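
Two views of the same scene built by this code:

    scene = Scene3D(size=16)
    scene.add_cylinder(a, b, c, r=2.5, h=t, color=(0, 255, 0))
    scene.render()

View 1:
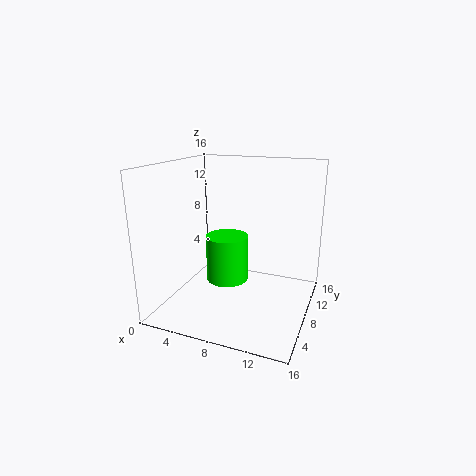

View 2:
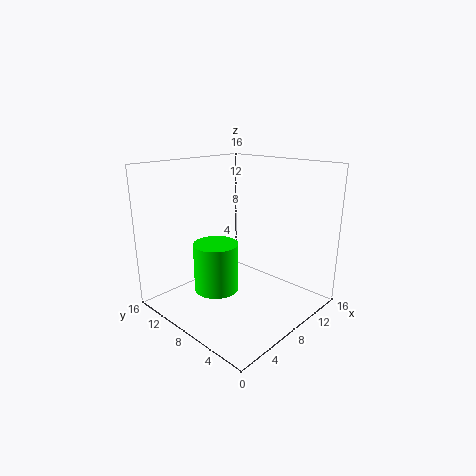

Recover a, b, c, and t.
a = 6
b = 9.5
c = 2
t = 5.5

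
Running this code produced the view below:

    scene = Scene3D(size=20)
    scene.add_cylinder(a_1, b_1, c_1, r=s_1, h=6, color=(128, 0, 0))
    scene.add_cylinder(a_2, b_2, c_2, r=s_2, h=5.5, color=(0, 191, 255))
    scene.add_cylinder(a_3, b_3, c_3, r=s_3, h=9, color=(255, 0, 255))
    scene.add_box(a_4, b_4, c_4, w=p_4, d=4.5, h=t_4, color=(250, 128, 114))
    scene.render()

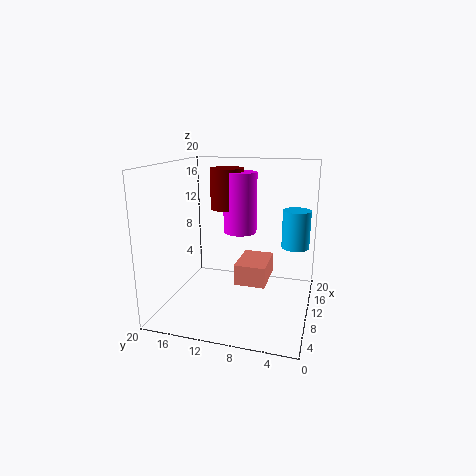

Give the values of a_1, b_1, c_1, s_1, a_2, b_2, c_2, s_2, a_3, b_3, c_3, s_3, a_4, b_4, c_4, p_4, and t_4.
a_1 = 14.5
b_1 = 13
c_1 = 13
s_1 = 2.5
a_2 = 14
b_2 = 2.5
c_2 = 8
s_2 = 2
a_3 = 14.5
b_3 = 11
c_3 = 9.5
s_3 = 2.5
a_4 = 9.5
b_4 = 6
c_4 = 3
p_4 = 6.5
t_4 = 3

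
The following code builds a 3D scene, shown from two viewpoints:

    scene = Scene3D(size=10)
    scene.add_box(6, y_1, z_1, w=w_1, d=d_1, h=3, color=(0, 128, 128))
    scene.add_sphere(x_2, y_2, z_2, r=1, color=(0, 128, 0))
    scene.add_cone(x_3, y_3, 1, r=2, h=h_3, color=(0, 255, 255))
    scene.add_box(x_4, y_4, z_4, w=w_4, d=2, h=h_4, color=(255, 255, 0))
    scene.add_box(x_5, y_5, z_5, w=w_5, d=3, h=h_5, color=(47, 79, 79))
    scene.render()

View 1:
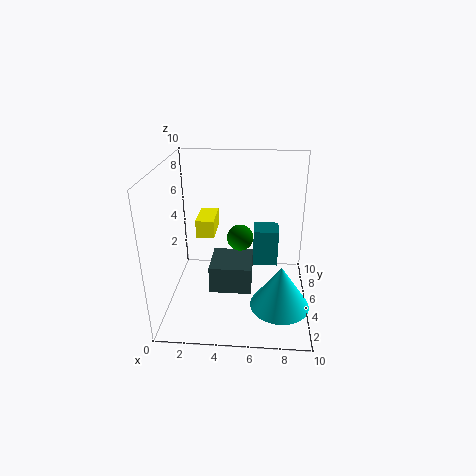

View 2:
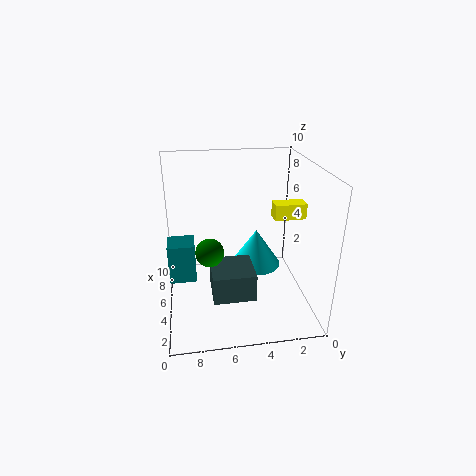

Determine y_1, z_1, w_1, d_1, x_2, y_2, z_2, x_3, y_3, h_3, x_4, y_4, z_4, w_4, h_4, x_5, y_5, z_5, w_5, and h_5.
y_1 = 8
z_1 = 1
w_1 = 2
d_1 = 2
x_2 = 5
y_2 = 7
z_2 = 4
x_3 = 8
y_3 = 3
h_3 = 3
x_4 = 3
y_4 = 1
z_4 = 7
w_4 = 1
h_4 = 1
x_5 = 3
y_5 = 4
z_5 = 1
w_5 = 3
h_5 = 2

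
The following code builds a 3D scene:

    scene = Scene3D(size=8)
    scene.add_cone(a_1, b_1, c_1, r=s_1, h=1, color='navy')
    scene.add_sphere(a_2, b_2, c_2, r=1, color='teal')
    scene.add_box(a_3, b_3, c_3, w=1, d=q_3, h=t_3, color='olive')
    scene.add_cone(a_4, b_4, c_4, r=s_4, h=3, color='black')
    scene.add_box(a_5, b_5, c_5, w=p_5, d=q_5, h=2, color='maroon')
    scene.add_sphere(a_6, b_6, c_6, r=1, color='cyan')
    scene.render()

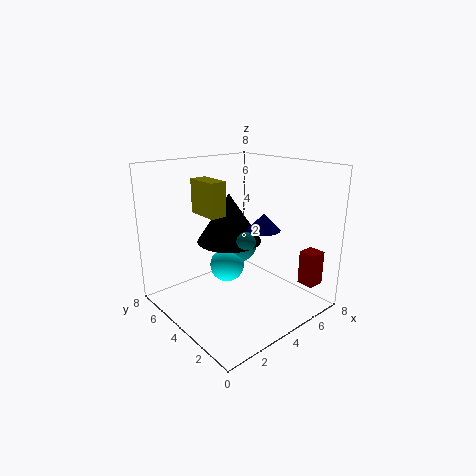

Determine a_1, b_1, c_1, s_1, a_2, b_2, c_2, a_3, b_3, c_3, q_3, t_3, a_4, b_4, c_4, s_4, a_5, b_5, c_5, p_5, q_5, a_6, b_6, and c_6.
a_1 = 6; b_1 = 4; c_1 = 4; s_1 = 1; a_2 = 5; b_2 = 5; c_2 = 3; a_3 = 3; b_3 = 5; c_3 = 5; q_3 = 2; t_3 = 2; a_4 = 5; b_4 = 6; c_4 = 3; s_4 = 2; a_5 = 7; b_5 = 1; c_5 = 1; p_5 = 1; q_5 = 1; a_6 = 4; b_6 = 5; c_6 = 2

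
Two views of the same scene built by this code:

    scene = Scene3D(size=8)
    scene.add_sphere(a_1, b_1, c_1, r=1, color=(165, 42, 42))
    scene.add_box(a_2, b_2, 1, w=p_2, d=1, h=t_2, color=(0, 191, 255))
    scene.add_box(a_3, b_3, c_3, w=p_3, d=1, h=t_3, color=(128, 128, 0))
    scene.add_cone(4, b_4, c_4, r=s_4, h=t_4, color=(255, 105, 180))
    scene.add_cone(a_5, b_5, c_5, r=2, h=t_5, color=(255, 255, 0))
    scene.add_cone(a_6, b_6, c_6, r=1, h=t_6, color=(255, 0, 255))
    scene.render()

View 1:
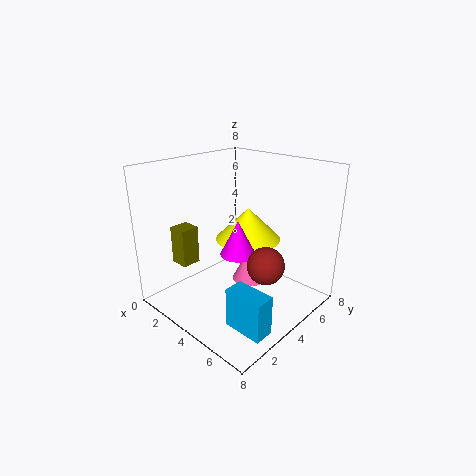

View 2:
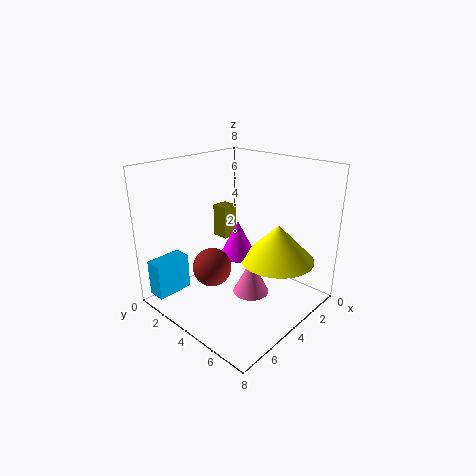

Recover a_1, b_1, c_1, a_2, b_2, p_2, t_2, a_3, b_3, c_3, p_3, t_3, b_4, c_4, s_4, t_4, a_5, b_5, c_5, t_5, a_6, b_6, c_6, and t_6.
a_1 = 6, b_1 = 4, c_1 = 3, a_2 = 6, b_2 = 1, p_2 = 2, t_2 = 2, a_3 = 2, b_3 = 1, c_3 = 3, p_3 = 1, t_3 = 2, b_4 = 5, c_4 = 1, s_4 = 1, t_4 = 2, a_5 = 3, b_5 = 6, c_5 = 3, t_5 = 2, a_6 = 4, b_6 = 4, c_6 = 3, t_6 = 2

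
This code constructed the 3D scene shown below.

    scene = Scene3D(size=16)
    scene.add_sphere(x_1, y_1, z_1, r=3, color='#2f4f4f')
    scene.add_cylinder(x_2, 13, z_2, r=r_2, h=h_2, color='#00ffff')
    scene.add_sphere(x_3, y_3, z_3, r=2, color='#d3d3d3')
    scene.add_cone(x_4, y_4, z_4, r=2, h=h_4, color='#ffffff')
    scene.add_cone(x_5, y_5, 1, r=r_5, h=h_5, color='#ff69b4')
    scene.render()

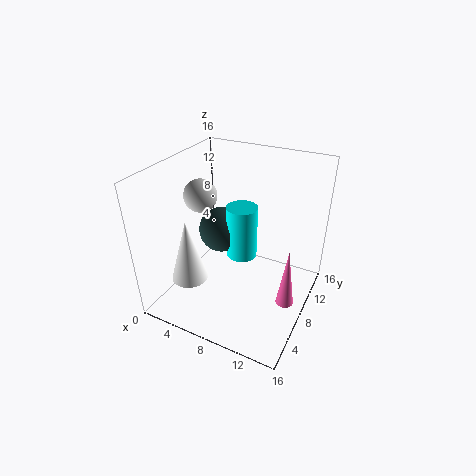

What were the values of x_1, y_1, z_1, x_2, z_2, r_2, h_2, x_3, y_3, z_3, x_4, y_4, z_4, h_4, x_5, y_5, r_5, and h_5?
x_1 = 3
y_1 = 13
z_1 = 5
x_2 = 6
z_2 = 2
r_2 = 2
h_2 = 7
x_3 = 2
y_3 = 10
z_3 = 11
x_4 = 4
y_4 = 4
z_4 = 4
h_4 = 7
x_5 = 14
y_5 = 8
r_5 = 1
h_5 = 7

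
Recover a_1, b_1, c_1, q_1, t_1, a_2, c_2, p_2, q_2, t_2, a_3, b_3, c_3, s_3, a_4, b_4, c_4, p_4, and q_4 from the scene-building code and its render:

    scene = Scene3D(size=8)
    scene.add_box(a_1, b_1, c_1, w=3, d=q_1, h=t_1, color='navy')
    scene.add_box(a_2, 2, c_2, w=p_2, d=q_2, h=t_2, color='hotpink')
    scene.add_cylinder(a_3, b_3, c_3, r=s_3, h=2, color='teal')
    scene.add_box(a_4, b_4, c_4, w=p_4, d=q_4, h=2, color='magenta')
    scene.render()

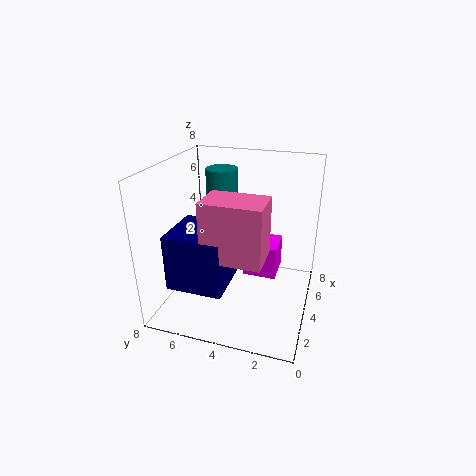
a_1 = 1
b_1 = 4
c_1 = 2
q_1 = 3
t_1 = 3
a_2 = 1
c_2 = 4
p_2 = 2
q_2 = 3
t_2 = 3
a_3 = 7
b_3 = 6
c_3 = 5
s_3 = 1
a_4 = 5
b_4 = 2
c_4 = 1
p_4 = 2
q_4 = 2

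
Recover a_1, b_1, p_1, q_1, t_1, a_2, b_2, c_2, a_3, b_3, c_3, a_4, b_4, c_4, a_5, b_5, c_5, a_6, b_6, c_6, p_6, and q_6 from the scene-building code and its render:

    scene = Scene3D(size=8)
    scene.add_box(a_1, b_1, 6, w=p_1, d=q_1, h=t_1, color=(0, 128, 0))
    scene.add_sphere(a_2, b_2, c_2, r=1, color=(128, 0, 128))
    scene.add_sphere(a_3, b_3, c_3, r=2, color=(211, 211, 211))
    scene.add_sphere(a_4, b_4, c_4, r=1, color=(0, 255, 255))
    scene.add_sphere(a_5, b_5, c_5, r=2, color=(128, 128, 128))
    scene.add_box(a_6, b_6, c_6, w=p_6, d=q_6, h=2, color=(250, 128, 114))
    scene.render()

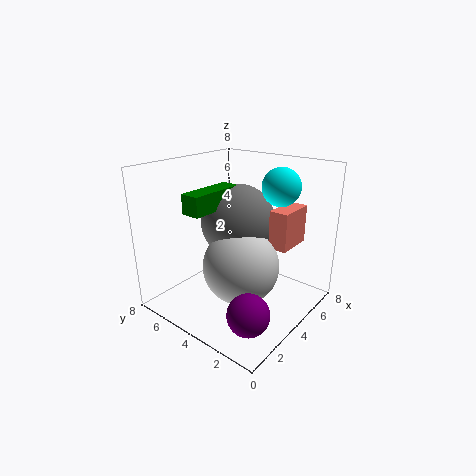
a_1 = 1
b_1 = 4
p_1 = 3
q_1 = 1
t_1 = 1
a_2 = 1
b_2 = 1
c_2 = 2
a_3 = 3
b_3 = 3
c_3 = 3
a_4 = 5
b_4 = 2
c_4 = 7
a_5 = 4
b_5 = 4
c_5 = 5
a_6 = 4
b_6 = 1
c_6 = 4
p_6 = 2
q_6 = 1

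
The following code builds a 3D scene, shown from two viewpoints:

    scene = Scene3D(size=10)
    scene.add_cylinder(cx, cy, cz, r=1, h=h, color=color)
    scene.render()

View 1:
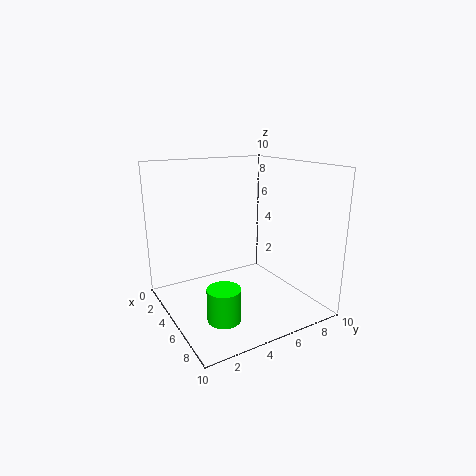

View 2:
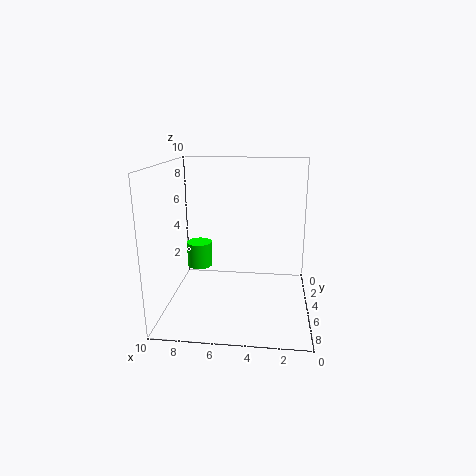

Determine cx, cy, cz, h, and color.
cx = 8.5
cy = 2
cz = 1.5
h = 2
color = 'lime'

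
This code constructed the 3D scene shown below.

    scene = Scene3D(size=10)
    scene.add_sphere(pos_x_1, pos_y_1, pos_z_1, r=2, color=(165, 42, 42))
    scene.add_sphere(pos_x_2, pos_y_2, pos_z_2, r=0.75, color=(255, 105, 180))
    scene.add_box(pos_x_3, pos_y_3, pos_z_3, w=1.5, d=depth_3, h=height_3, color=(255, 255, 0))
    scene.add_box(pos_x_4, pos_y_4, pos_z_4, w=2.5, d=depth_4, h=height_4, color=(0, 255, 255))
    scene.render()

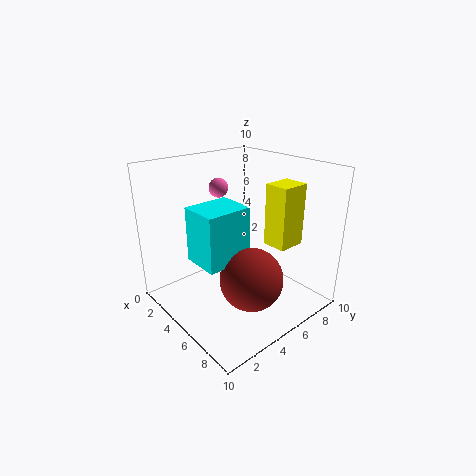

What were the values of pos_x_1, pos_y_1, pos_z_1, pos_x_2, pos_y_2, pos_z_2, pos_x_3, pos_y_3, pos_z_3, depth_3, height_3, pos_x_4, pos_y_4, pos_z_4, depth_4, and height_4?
pos_x_1 = 7.75
pos_y_1 = 3.75
pos_z_1 = 3.5
pos_x_2 = 1.25
pos_y_2 = 6.25
pos_z_2 = 7.5
pos_x_3 = 7.75
pos_y_3 = 4.75
pos_z_3 = 5.75
depth_3 = 1.75
height_3 = 3.75
pos_x_4 = 4.5
pos_y_4 = 1.25
pos_z_4 = 4.5
depth_4 = 3
height_4 = 3.5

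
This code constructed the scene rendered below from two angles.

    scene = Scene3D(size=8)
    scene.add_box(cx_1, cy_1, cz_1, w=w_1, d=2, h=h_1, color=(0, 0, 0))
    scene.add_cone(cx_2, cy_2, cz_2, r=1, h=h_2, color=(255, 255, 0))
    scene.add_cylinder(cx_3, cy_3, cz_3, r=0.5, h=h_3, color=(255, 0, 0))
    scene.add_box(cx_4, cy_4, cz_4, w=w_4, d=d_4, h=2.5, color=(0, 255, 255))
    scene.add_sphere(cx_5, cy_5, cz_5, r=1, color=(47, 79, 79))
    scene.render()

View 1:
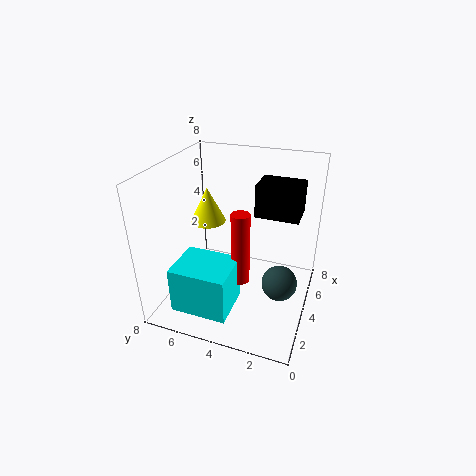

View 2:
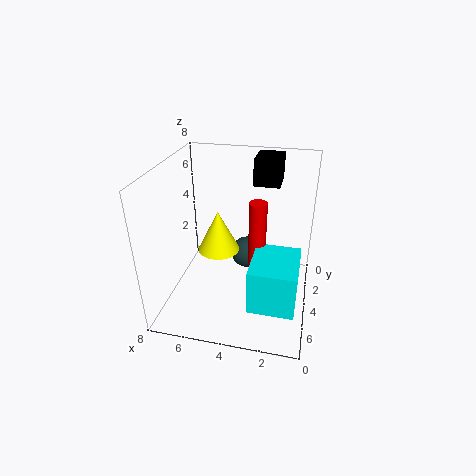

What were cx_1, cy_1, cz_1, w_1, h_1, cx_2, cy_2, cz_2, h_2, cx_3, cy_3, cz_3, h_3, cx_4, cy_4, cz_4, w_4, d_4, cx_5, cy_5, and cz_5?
cx_1 = 2, cy_1 = 0.5, cz_1 = 6.5, w_1 = 1.5, h_1 = 1.5, cx_2 = 4.5, cy_2 = 6, cz_2 = 4.5, h_2 = 2, cx_3 = 3, cy_3 = 3.5, cz_3 = 2, h_3 = 4, cx_4 = 0.5, cy_4 = 3.5, cz_4 = 1, w_4 = 2.5, d_4 = 3, cx_5 = 4, cy_5 = 1.5, cz_5 = 1.5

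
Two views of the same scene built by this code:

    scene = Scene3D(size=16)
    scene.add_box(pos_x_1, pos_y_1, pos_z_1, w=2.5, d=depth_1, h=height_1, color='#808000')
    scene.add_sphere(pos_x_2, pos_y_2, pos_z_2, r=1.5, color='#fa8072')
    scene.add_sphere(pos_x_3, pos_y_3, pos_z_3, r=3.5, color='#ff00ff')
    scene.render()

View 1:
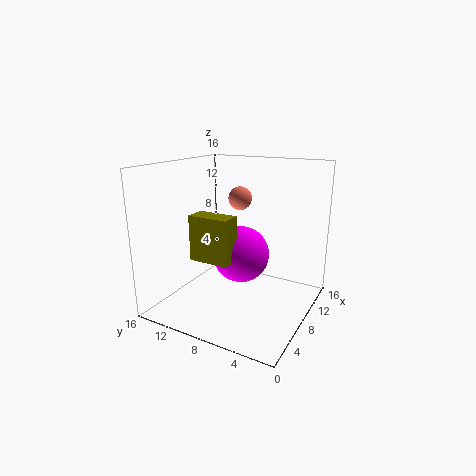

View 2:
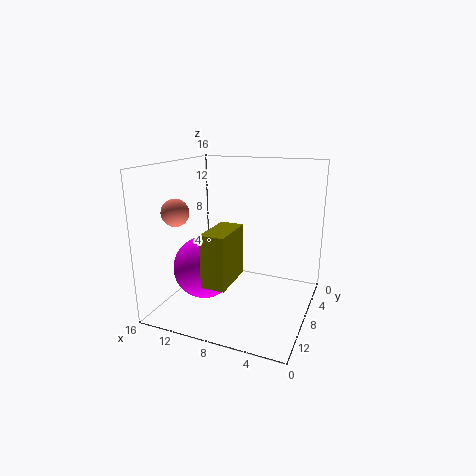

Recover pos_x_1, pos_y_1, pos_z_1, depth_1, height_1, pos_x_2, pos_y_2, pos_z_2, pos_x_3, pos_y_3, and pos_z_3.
pos_x_1 = 7, pos_y_1 = 9, pos_z_1 = 4.5, depth_1 = 5, height_1 = 5.5, pos_x_2 = 14, pos_y_2 = 11, pos_z_2 = 11, pos_x_3 = 11.5, pos_y_3 = 9.5, pos_z_3 = 4.5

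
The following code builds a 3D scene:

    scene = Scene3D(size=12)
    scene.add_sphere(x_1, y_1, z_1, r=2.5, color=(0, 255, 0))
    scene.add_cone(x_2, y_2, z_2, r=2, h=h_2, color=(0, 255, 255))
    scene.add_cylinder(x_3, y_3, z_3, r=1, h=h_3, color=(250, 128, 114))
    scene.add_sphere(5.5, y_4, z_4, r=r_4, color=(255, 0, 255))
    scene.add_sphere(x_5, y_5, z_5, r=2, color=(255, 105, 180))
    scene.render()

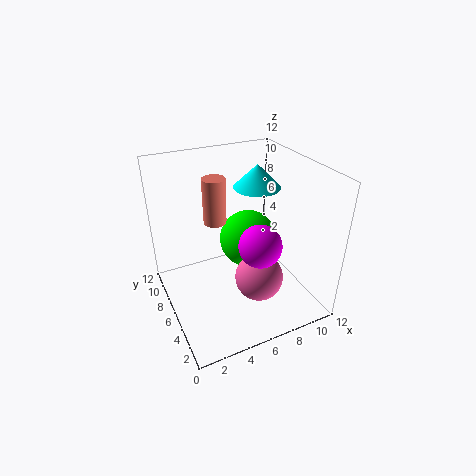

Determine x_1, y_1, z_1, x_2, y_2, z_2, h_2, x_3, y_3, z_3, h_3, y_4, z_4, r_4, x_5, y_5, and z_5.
x_1 = 7.5, y_1 = 7, z_1 = 5, x_2 = 8.5, y_2 = 7.5, z_2 = 9.5, h_2 = 2, x_3 = 5, y_3 = 8.5, z_3 = 6.5, h_3 = 4, y_4 = 1.5, z_4 = 8, r_4 = 1.5, x_5 = 7, y_5 = 4, z_5 = 3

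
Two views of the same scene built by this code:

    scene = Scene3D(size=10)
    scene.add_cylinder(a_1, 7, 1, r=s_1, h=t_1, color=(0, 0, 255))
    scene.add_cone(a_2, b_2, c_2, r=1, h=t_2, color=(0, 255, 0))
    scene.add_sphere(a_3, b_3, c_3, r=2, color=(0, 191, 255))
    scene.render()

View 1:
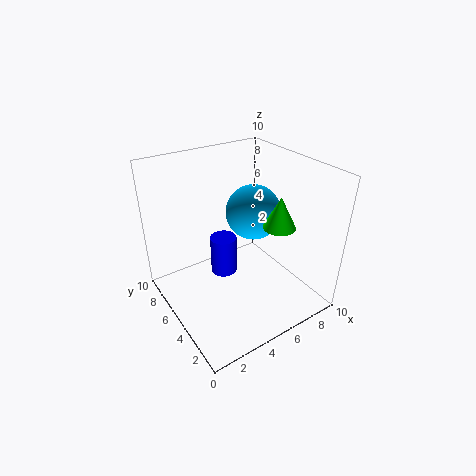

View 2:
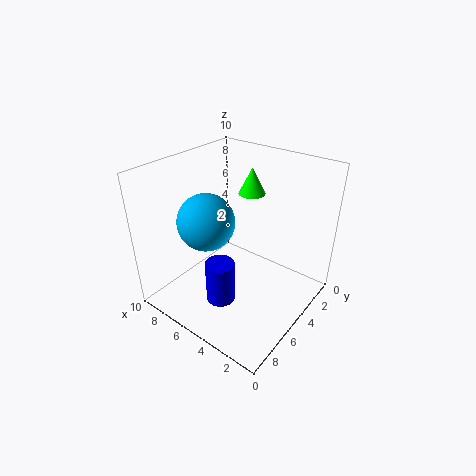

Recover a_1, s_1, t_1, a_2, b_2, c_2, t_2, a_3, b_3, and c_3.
a_1 = 5; s_1 = 1; t_1 = 3; a_2 = 6; b_2 = 2; c_2 = 7; t_2 = 2; a_3 = 7; b_3 = 6; c_3 = 6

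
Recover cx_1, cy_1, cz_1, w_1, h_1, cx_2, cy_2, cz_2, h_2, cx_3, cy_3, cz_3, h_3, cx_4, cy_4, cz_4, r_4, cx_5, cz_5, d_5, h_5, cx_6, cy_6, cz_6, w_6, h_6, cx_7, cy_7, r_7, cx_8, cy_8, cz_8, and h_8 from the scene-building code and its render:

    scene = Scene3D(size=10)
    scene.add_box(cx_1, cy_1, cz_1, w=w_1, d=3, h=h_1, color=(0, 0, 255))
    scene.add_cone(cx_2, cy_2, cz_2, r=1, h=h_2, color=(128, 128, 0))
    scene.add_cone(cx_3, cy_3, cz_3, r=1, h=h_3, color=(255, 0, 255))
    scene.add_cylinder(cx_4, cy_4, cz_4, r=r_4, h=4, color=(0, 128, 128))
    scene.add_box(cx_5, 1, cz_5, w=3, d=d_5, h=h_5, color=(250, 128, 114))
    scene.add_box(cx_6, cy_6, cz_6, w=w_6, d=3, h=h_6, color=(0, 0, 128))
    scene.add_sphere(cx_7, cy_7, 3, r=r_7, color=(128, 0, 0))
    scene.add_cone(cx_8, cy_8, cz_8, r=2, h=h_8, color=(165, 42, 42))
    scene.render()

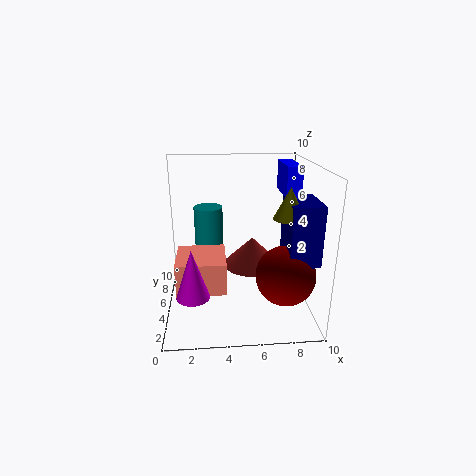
cx_1 = 8; cy_1 = 4; cz_1 = 8; w_1 = 1; h_1 = 2; cx_2 = 8; cy_2 = 3; cz_2 = 7; h_2 = 2; cx_3 = 2; cy_3 = 1; cz_3 = 3; h_3 = 3; cx_4 = 3; cy_4 = 6; cz_4 = 3; r_4 = 1; cx_5 = 1; cz_5 = 3; d_5 = 3; h_5 = 2; cx_6 = 8; cy_6 = 2; cz_6 = 4; w_6 = 2; h_6 = 4; cx_7 = 8; cy_7 = 3; r_7 = 2; cx_8 = 6; cy_8 = 5; cz_8 = 3; h_8 = 2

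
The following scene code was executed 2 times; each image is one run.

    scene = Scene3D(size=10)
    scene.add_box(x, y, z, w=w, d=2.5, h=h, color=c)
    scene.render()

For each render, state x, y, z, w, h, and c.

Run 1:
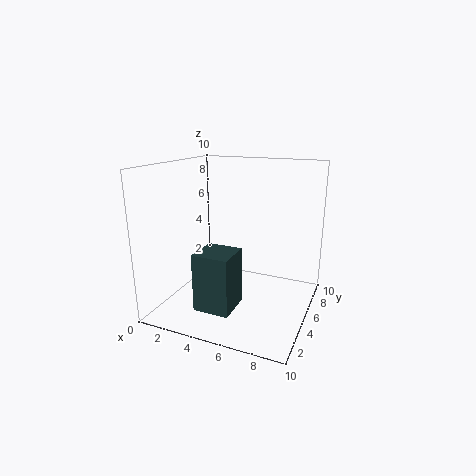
x = 3, y = 2, z = 0.5, w = 2.5, h = 4, c = 'darkslategray'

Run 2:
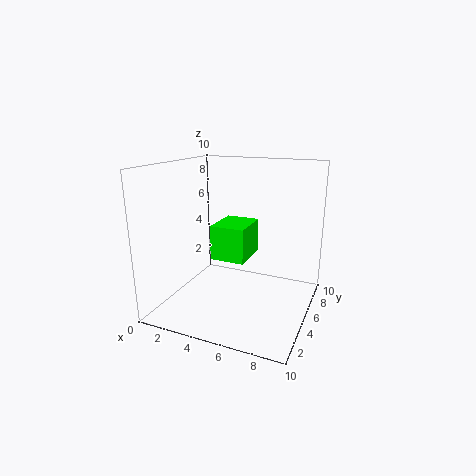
x = 5, y = 1, z = 5, w = 2, h = 2, c = 'lime'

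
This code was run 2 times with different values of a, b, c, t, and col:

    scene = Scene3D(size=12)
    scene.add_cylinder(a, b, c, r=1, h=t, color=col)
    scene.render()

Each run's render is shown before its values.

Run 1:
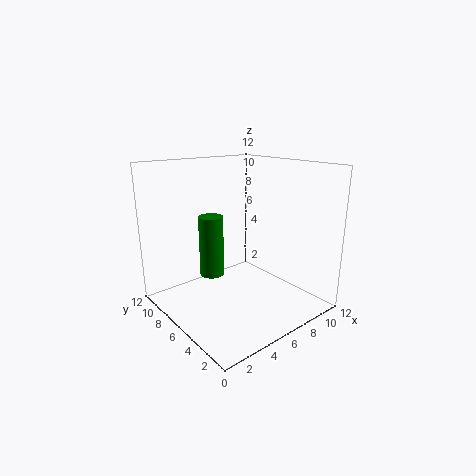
a = 4; b = 7; c = 3; t = 5; col = 'green'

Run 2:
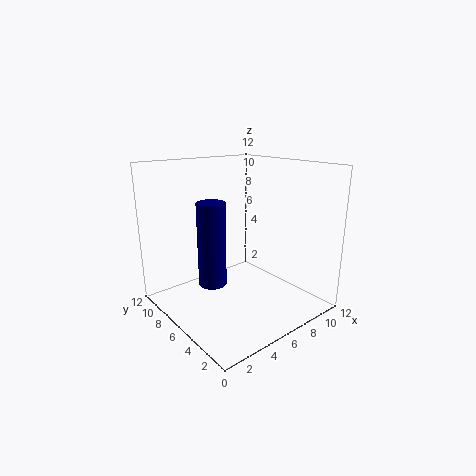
a = 2; b = 4; c = 4; t = 6; col = 'navy'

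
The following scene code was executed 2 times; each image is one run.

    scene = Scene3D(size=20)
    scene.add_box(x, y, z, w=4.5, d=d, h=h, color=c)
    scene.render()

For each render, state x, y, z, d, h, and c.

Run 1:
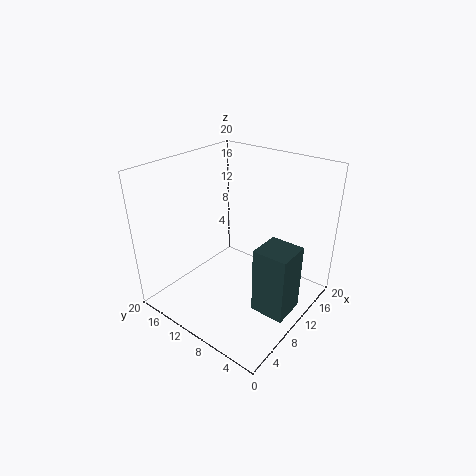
x = 6.5
y = 0.5
z = 2.5
d = 4.5
h = 9
c = 'darkslategray'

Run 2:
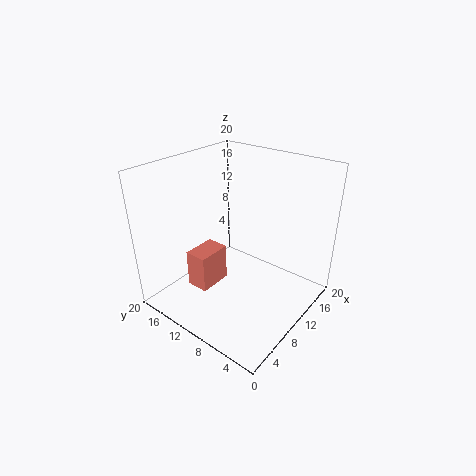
x = 3.5
y = 10.5
z = 4.5
d = 3
h = 5
c = 'salmon'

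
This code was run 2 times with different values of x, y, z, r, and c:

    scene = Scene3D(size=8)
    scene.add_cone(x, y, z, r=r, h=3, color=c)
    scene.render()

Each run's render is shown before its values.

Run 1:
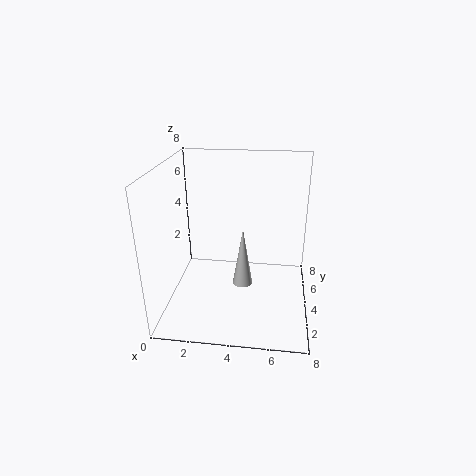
x = 4.5; y = 2; z = 2.5; r = 0.5; c = 'lightgray'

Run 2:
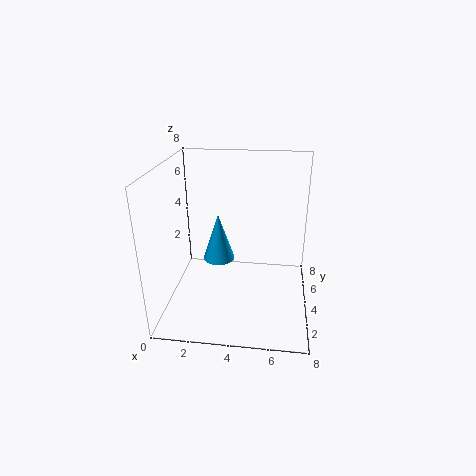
x = 2.5; y = 6; z = 1.5; r = 1; c = 'deepskyblue'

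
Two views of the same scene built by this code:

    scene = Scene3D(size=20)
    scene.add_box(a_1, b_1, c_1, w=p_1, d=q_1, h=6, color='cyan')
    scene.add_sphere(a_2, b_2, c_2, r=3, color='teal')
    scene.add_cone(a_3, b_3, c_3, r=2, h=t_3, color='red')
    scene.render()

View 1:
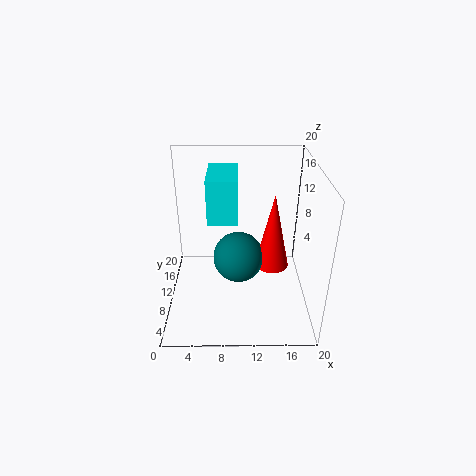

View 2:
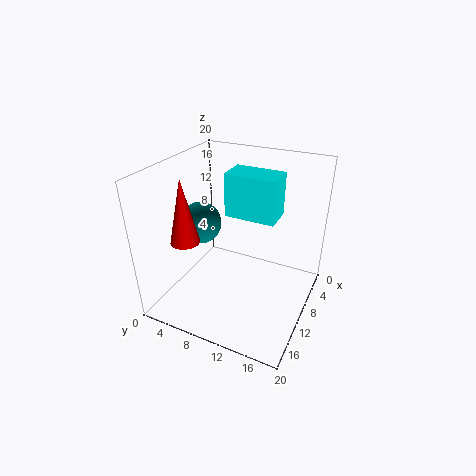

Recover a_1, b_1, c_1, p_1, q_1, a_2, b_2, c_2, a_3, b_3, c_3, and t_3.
a_1 = 6
b_1 = 8
c_1 = 13
p_1 = 4
q_1 = 7
a_2 = 10
b_2 = 4
c_2 = 11
a_3 = 14
b_3 = 4
c_3 = 10
t_3 = 9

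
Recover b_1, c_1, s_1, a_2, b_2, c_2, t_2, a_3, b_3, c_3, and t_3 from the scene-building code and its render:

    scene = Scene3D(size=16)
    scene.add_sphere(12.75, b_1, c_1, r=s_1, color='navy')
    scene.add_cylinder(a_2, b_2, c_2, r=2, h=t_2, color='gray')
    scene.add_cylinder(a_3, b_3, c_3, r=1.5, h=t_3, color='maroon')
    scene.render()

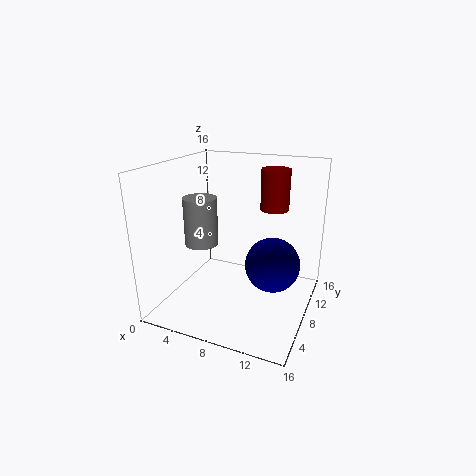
b_1 = 5.75; c_1 = 6.75; s_1 = 2.75; a_2 = 2.75; b_2 = 9; c_2 = 6; t_2 = 5.75; a_3 = 11.75; b_3 = 9; c_3 = 11.5; t_3 = 4.25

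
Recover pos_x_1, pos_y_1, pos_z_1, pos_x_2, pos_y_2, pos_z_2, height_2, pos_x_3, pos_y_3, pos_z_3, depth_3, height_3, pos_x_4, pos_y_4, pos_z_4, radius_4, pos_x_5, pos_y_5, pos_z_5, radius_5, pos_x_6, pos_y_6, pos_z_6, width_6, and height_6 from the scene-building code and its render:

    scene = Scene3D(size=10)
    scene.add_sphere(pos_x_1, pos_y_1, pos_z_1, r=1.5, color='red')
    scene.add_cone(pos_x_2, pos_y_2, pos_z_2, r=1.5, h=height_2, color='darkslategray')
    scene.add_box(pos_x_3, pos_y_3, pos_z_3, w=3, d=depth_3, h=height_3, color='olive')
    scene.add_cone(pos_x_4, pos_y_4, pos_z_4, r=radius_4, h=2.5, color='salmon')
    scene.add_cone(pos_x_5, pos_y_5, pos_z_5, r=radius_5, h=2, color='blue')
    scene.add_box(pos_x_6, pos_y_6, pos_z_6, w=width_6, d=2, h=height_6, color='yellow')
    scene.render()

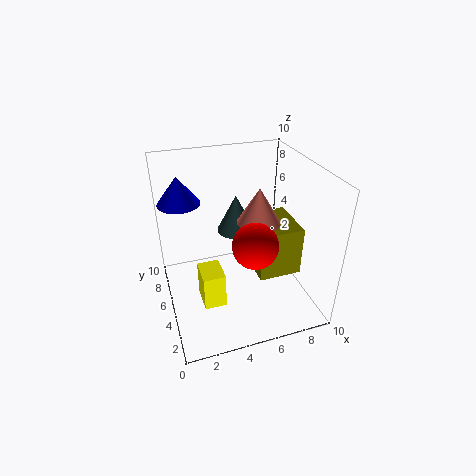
pos_x_1 = 5.5, pos_y_1 = 3, pos_z_1 = 5.5, pos_x_2 = 6, pos_y_2 = 8.5, pos_z_2 = 3.5, height_2 = 3, pos_x_3 = 6, pos_y_3 = 3, pos_z_3 = 2.5, depth_3 = 3.5, height_3 = 3.5, pos_x_4 = 6.5, pos_y_4 = 5, pos_z_4 = 6, radius_4 = 1.5, pos_x_5 = 1.5, pos_y_5 = 7.5, pos_z_5 = 7, radius_5 = 1.5, pos_x_6 = 2, pos_y_6 = 3, pos_z_6 = 1, width_6 = 1.5, height_6 = 2.5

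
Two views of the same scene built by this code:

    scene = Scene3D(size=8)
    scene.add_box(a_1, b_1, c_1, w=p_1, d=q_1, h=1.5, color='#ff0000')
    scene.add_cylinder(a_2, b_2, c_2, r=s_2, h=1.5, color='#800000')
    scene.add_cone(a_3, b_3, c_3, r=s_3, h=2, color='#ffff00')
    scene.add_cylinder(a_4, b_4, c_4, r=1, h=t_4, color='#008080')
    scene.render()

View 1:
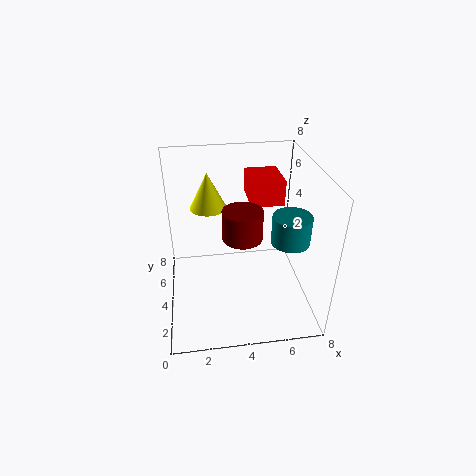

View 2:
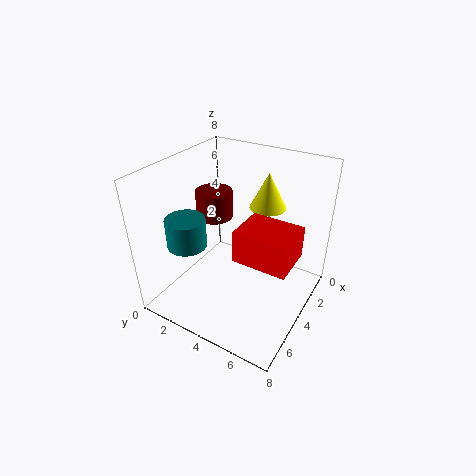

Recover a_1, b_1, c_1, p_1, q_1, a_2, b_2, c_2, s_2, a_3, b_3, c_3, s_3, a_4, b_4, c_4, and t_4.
a_1 = 5; b_1 = 5.5; c_1 = 5; p_1 = 2; q_1 = 2.5; a_2 = 4; b_2 = 2.5; c_2 = 5; s_2 = 1; a_3 = 2.5; b_3 = 5; c_3 = 5.5; s_3 = 1; a_4 = 6.5; b_4 = 2.5; c_4 = 4.5; t_4 = 1.5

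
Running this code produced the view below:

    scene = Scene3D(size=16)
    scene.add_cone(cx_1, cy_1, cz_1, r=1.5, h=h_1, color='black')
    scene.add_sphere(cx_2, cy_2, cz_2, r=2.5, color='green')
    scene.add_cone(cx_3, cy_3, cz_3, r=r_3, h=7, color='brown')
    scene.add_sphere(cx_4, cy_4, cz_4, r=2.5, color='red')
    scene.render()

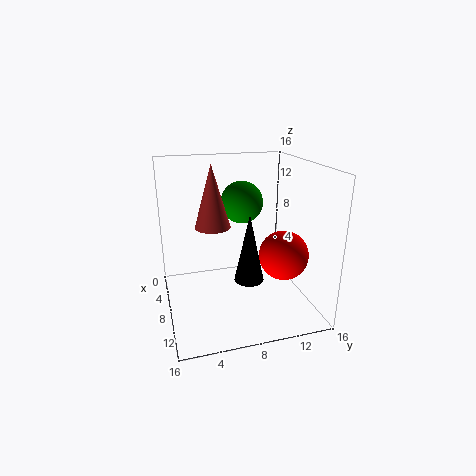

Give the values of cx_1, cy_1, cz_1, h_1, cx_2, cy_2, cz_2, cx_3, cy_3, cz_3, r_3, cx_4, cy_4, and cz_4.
cx_1 = 12; cy_1 = 8; cz_1 = 5; h_1 = 7; cx_2 = 4.5; cy_2 = 9.5; cz_2 = 11; cx_3 = 6.5; cy_3 = 5.5; cz_3 = 9; r_3 = 2; cx_4 = 12.5; cy_4 = 11.5; cz_4 = 7.5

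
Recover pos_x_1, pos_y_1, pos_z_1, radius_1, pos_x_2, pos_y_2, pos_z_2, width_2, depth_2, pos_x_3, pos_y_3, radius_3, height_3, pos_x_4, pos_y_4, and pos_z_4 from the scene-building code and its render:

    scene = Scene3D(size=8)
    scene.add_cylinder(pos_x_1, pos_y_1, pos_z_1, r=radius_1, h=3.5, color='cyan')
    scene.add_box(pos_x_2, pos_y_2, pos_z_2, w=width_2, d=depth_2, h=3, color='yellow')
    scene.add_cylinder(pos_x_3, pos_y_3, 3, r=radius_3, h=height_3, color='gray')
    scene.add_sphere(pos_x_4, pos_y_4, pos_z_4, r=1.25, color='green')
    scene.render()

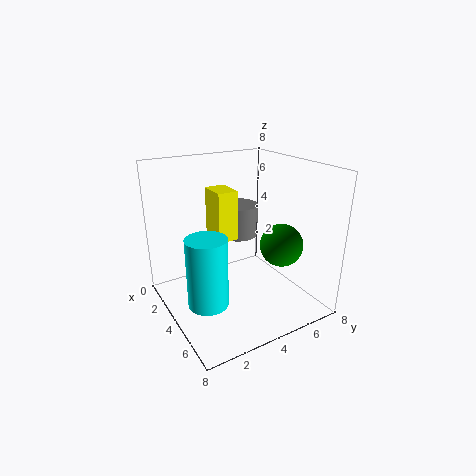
pos_x_1 = 5.75; pos_y_1 = 1.25; pos_z_1 = 1.75; radius_1 = 1; pos_x_2 = 1; pos_y_2 = 3.5; pos_z_2 = 3.25; width_2 = 1.75; depth_2 = 1.25; pos_x_3 = 1.5; pos_y_3 = 5.5; radius_3 = 1.25; height_3 = 2; pos_x_4 = 4.75; pos_y_4 = 6.5; pos_z_4 = 3.25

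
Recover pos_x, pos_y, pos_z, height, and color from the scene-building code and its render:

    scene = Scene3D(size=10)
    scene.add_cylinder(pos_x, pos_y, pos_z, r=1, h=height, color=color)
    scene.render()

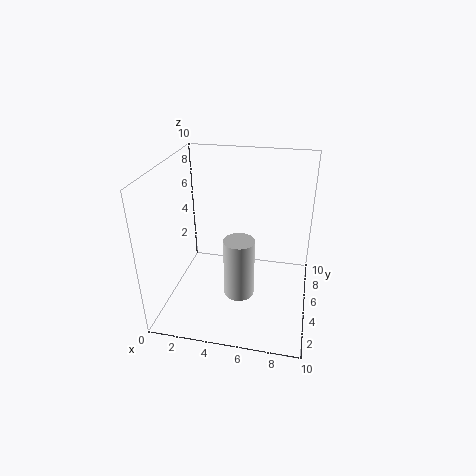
pos_x = 5.5; pos_y = 3; pos_z = 2; height = 4; color = 'lightgray'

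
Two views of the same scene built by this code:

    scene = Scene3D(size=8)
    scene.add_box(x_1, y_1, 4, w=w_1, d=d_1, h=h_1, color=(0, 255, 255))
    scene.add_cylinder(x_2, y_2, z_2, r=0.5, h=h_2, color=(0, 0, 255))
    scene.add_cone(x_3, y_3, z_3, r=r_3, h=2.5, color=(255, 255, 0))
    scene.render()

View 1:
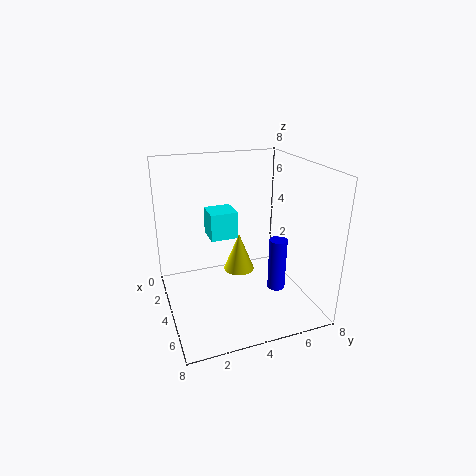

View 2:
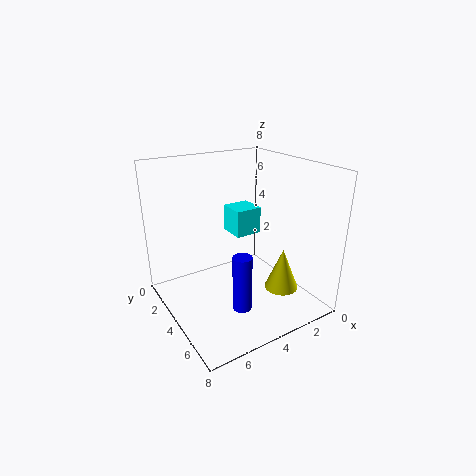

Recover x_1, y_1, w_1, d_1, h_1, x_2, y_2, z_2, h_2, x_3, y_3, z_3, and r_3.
x_1 = 2.5, y_1 = 2.5, w_1 = 1.5, d_1 = 1.5, h_1 = 1.5, x_2 = 5, y_2 = 6, z_2 = 1, h_2 = 3, x_3 = 1.5, y_3 = 5, z_3 = 0.5, r_3 = 1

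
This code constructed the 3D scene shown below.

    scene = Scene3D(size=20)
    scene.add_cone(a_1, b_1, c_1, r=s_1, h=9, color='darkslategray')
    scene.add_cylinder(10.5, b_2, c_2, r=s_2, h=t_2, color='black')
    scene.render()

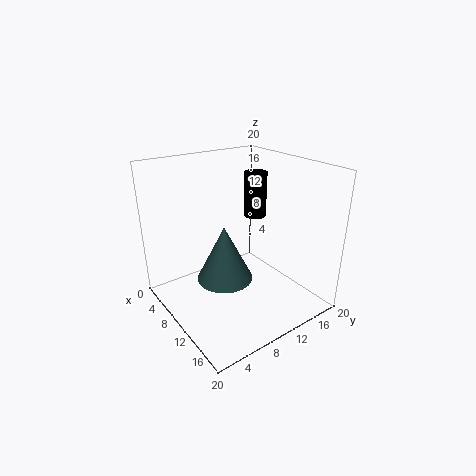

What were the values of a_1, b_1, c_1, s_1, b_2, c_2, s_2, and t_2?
a_1 = 5; b_1 = 11; c_1 = 0.5; s_1 = 4.5; b_2 = 12.5; c_2 = 13; s_2 = 1.5; t_2 = 6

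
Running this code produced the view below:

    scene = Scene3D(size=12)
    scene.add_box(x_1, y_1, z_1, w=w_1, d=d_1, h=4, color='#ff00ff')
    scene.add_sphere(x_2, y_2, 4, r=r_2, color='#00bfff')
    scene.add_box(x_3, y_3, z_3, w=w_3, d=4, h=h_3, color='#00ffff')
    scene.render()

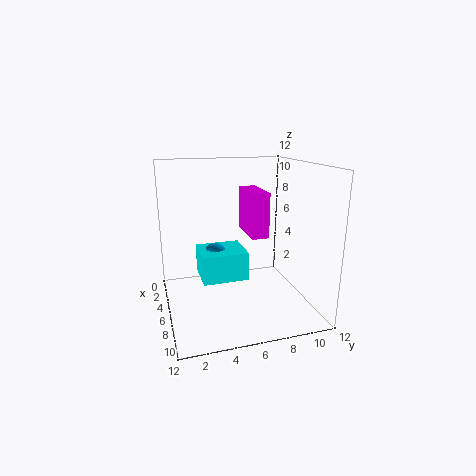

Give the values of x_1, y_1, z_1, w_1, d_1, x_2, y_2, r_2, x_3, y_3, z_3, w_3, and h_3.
x_1 = 1.5
y_1 = 7.5
z_1 = 5.5
w_1 = 4
d_1 = 1.5
x_2 = 4
y_2 = 4.5
r_2 = 1
x_3 = 2.5
y_3 = 3
z_3 = 2
w_3 = 3.5
h_3 = 2.5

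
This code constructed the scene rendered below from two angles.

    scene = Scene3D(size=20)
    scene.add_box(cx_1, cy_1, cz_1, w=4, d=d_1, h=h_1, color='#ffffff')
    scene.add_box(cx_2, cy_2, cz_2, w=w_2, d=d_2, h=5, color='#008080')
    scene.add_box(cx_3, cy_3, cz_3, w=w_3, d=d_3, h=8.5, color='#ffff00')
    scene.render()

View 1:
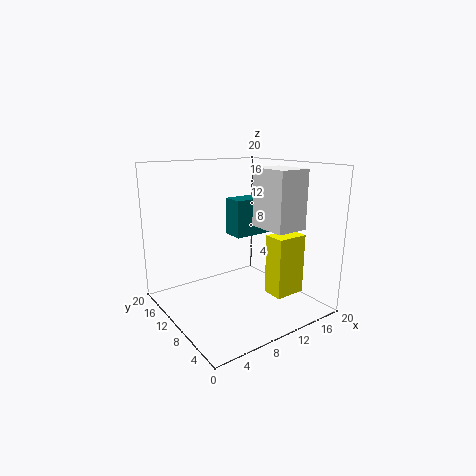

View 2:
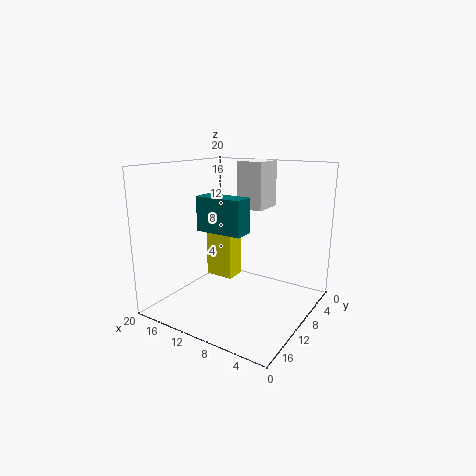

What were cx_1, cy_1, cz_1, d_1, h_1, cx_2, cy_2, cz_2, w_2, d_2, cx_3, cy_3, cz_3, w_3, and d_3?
cx_1 = 9, cy_1 = 0.5, cz_1 = 13, d_1 = 5, h_1 = 7, cx_2 = 9, cy_2 = 8.5, cz_2 = 10.5, w_2 = 7, d_2 = 3, cx_3 = 13, cy_3 = 4.5, cz_3 = 2, w_3 = 4.5, d_3 = 3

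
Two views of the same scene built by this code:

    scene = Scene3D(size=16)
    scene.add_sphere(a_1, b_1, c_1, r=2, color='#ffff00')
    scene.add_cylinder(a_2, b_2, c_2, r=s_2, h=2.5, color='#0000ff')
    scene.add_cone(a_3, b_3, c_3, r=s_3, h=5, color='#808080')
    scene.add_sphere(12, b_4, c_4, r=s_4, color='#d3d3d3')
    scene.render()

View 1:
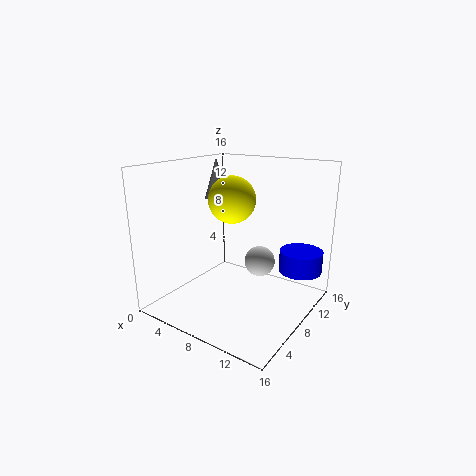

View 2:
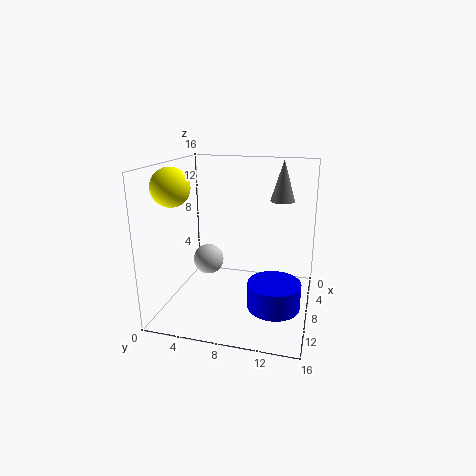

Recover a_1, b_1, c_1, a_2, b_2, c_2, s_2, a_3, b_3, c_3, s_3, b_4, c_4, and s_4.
a_1 = 11.5; b_1 = 2; c_1 = 14; a_2 = 13.5; b_2 = 13; c_2 = 3.5; s_2 = 2.5; a_3 = 2; b_3 = 12; c_3 = 11; s_3 = 1.5; b_4 = 6; c_4 = 7; s_4 = 1.5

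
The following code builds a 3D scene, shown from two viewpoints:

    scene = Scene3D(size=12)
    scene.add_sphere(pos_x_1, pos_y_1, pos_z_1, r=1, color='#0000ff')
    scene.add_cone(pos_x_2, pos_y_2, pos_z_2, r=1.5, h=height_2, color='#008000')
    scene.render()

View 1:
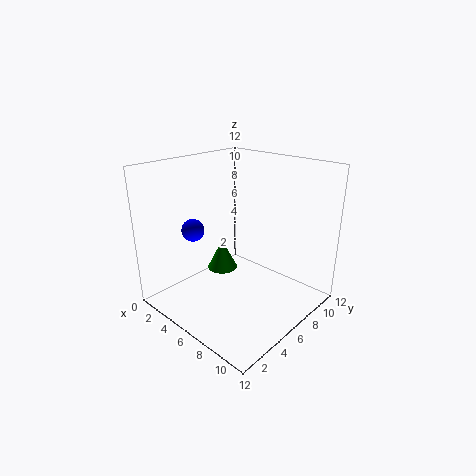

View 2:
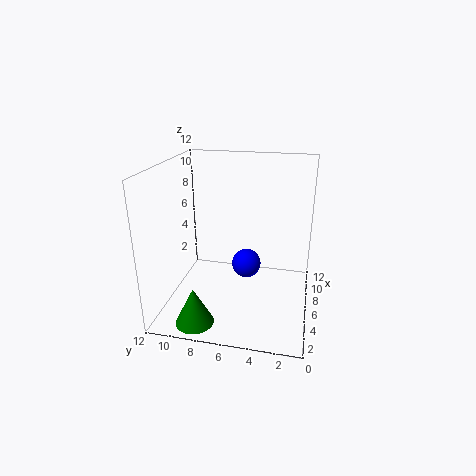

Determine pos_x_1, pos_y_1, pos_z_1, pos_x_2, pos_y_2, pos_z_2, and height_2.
pos_x_1 = 2; pos_y_1 = 4.5; pos_z_1 = 6; pos_x_2 = 1.5; pos_y_2 = 8.5; pos_z_2 = 0.5; height_2 = 3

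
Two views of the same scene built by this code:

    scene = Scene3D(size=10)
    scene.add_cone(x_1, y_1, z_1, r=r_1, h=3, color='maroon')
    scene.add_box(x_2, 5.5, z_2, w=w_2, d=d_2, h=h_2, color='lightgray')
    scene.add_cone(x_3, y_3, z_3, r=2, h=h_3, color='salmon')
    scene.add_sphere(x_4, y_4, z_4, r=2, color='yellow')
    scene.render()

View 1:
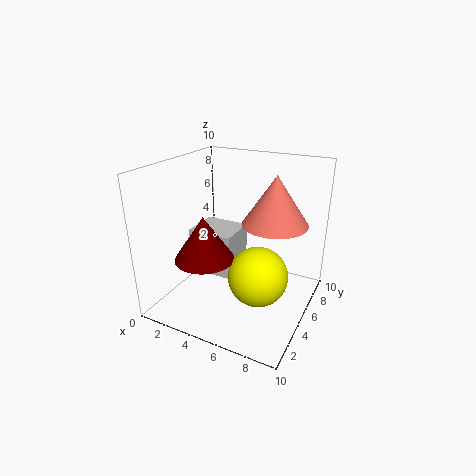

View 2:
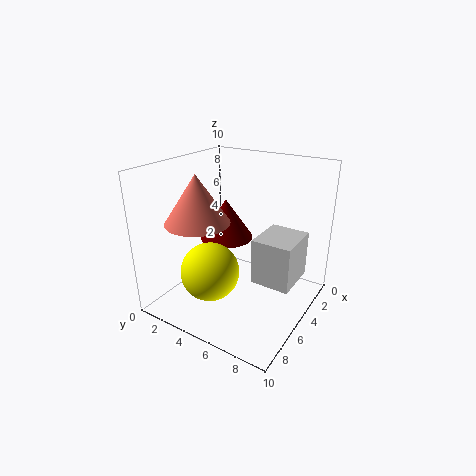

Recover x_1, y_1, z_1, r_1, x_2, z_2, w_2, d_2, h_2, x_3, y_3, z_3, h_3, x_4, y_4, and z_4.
x_1 = 3.5, y_1 = 3, z_1 = 4, r_1 = 2, x_2 = 0.5, z_2 = 1, w_2 = 3.5, d_2 = 3, h_2 = 3.5, x_3 = 8, y_3 = 4, z_3 = 7, h_3 = 3, x_4 = 7, y_4 = 4, z_4 = 3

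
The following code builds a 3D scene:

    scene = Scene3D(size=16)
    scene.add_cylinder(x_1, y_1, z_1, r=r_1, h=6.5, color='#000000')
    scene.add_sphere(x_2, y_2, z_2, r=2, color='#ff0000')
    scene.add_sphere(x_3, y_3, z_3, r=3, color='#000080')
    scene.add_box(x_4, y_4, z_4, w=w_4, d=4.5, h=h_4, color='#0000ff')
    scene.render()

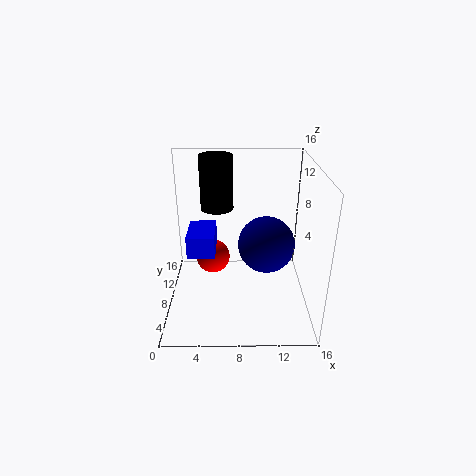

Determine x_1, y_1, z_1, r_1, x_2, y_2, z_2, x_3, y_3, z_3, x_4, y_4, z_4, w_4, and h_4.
x_1 = 5.5; y_1 = 13; z_1 = 9.5; r_1 = 2; x_2 = 5; y_2 = 10; z_2 = 4.5; x_3 = 11; y_3 = 6.5; z_3 = 8; x_4 = 2.5; y_4 = 6; z_4 = 6.5; w_4 = 3; h_4 = 2.5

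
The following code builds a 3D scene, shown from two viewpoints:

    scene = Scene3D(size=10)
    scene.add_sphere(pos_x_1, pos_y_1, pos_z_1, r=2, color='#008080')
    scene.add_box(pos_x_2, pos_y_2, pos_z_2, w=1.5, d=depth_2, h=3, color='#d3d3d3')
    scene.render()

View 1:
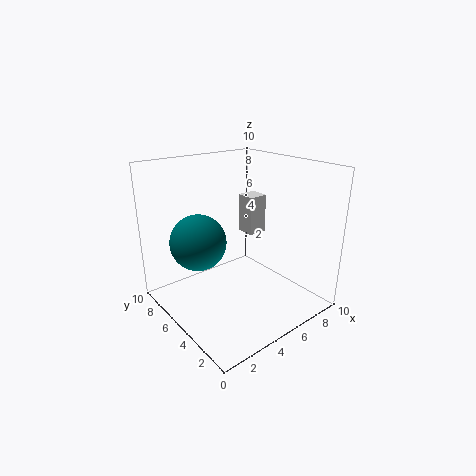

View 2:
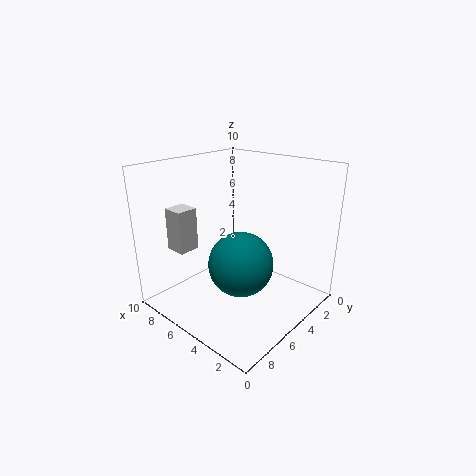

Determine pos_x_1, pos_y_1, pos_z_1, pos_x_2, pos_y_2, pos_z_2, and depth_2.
pos_x_1 = 3; pos_y_1 = 7; pos_z_1 = 4.5; pos_x_2 = 7.5; pos_y_2 = 6.5; pos_z_2 = 4; depth_2 = 1.5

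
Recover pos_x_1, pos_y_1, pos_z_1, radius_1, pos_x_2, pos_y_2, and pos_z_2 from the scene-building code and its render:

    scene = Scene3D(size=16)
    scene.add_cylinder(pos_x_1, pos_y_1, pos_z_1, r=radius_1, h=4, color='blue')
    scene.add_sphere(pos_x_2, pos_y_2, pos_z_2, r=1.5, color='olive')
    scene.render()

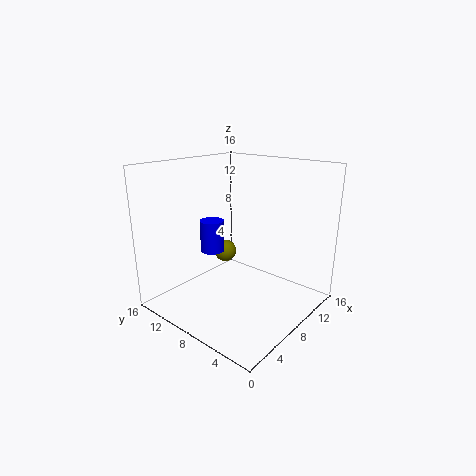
pos_x_1 = 9.5, pos_y_1 = 13.5, pos_z_1 = 4.5, radius_1 = 1.5, pos_x_2 = 13, pos_y_2 = 14.5, pos_z_2 = 3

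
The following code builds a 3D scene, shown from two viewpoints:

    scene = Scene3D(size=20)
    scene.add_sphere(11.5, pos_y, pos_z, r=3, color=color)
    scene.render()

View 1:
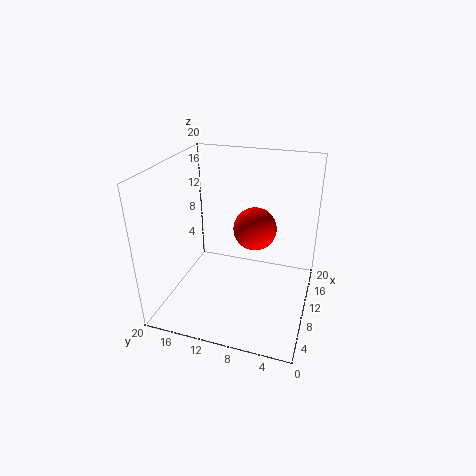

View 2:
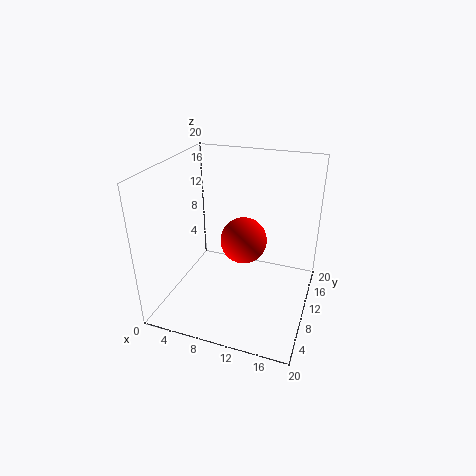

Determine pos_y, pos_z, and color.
pos_y = 8
pos_z = 11
color = 'red'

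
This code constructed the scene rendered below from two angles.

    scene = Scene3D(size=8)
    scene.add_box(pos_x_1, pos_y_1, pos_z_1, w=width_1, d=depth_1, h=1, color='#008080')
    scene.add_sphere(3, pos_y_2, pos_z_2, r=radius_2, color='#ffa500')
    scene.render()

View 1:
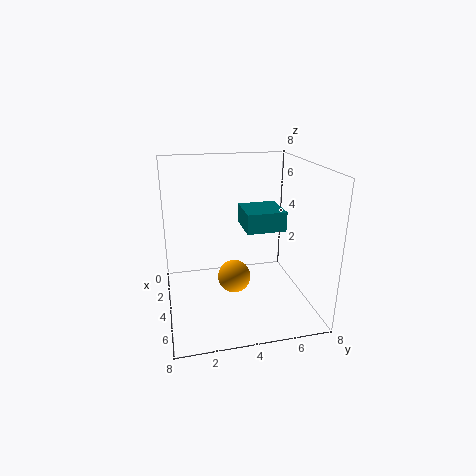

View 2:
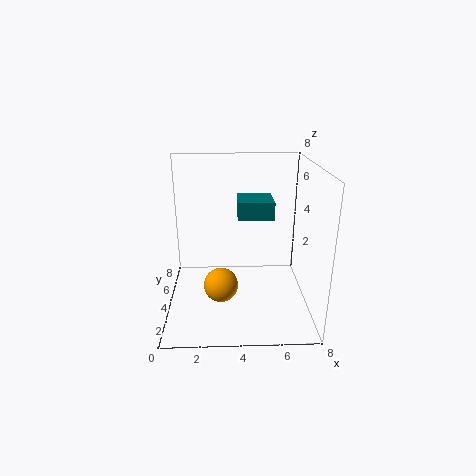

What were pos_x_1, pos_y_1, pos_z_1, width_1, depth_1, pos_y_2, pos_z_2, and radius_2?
pos_x_1 = 4; pos_y_1 = 4; pos_z_1 = 5; width_1 = 2; depth_1 = 2; pos_y_2 = 4; pos_z_2 = 1; radius_2 = 1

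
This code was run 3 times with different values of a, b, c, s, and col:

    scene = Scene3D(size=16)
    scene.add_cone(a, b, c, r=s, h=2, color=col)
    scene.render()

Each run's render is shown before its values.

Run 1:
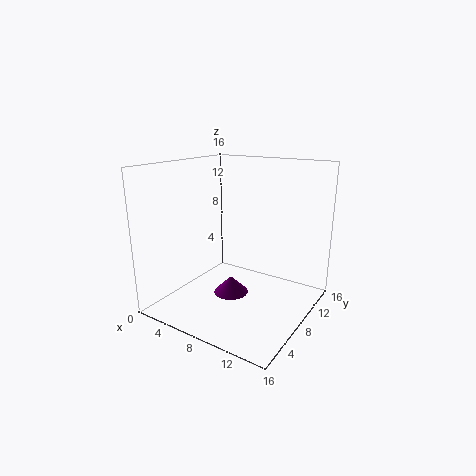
a = 7, b = 8, c = 1, s = 2, col = 'purple'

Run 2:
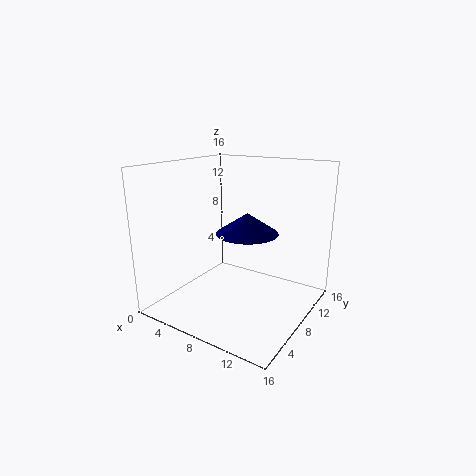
a = 11, b = 5, c = 10, s = 3, col = 'navy'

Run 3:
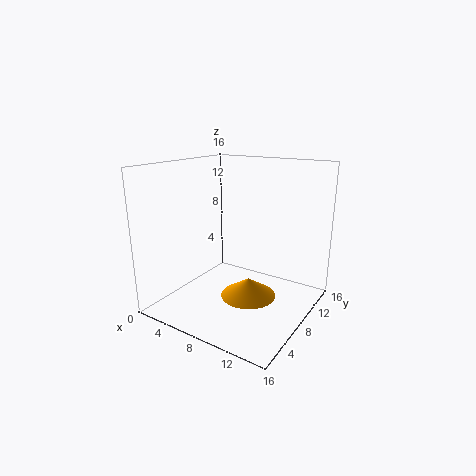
a = 10, b = 7, c = 2, s = 3, col = 'orange'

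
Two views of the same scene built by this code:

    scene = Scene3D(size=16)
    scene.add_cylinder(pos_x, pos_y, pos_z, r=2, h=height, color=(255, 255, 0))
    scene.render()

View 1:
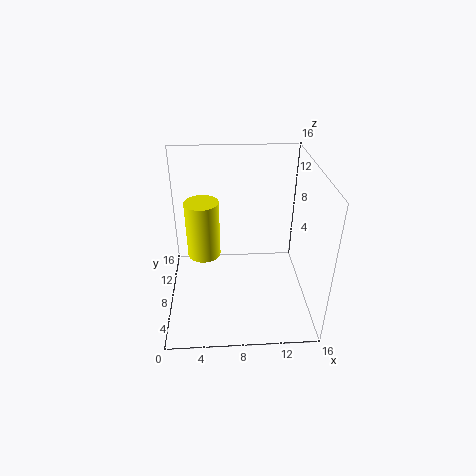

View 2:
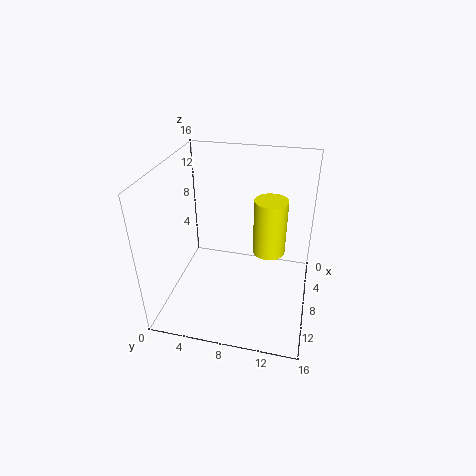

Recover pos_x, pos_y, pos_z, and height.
pos_x = 4; pos_y = 11; pos_z = 4; height = 7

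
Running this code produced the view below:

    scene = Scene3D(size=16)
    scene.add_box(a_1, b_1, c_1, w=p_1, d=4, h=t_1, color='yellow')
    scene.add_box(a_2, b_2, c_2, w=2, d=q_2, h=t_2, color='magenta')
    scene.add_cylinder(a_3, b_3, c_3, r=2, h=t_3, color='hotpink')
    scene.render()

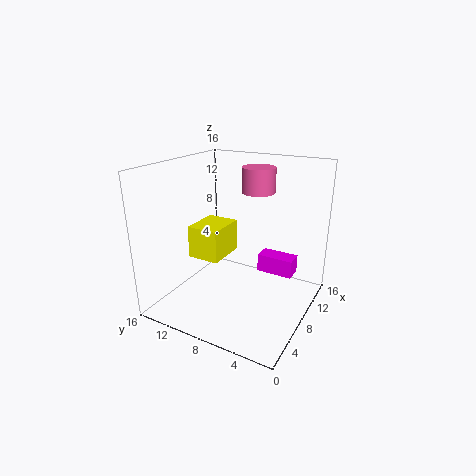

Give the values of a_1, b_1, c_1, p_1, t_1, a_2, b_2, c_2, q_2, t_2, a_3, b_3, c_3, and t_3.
a_1 = 8, b_1 = 11, c_1 = 4, p_1 = 5, t_1 = 4, a_2 = 9, b_2 = 2, c_2 = 4, q_2 = 4, t_2 = 2, a_3 = 13, b_3 = 8, c_3 = 12, t_3 = 3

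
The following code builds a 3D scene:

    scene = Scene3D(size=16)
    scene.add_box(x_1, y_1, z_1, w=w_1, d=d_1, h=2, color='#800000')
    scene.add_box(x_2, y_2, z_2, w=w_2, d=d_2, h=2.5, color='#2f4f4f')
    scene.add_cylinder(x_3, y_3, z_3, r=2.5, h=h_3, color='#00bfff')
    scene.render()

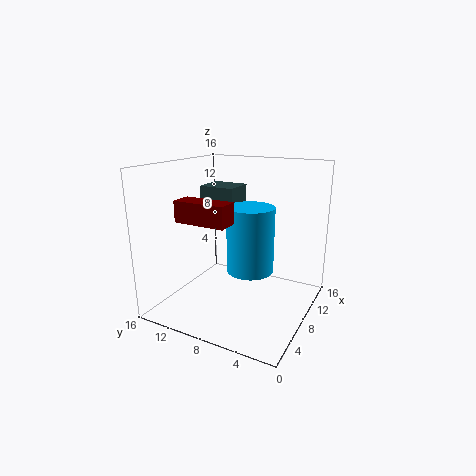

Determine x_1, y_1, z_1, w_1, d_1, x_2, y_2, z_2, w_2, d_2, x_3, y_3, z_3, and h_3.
x_1 = 0.5
y_1 = 5.5
z_1 = 11.5
w_1 = 2
d_1 = 5
x_2 = 7.5
y_2 = 8.5
z_2 = 11
w_2 = 3.5
d_2 = 4
x_3 = 7
y_3 = 6
z_3 = 5
h_3 = 7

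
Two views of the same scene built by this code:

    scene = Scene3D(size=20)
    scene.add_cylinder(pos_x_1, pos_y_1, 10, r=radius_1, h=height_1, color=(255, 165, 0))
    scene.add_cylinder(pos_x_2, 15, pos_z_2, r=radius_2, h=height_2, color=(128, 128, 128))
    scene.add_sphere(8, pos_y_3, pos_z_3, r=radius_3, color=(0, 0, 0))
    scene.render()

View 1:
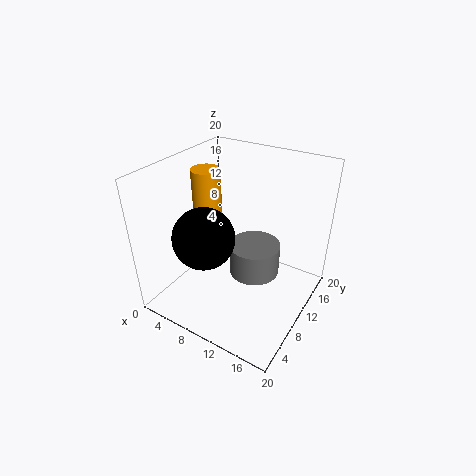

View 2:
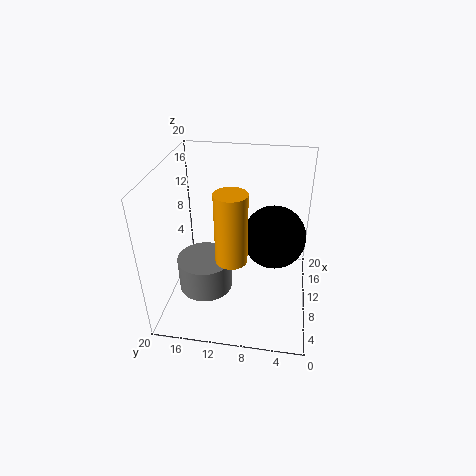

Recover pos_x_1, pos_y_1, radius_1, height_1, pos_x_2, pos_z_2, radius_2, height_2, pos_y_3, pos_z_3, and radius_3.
pos_x_1 = 5, pos_y_1 = 10, radius_1 = 2, height_1 = 9, pos_x_2 = 10, pos_z_2 = 1, radius_2 = 4, height_2 = 5, pos_y_3 = 5, pos_z_3 = 12, radius_3 = 4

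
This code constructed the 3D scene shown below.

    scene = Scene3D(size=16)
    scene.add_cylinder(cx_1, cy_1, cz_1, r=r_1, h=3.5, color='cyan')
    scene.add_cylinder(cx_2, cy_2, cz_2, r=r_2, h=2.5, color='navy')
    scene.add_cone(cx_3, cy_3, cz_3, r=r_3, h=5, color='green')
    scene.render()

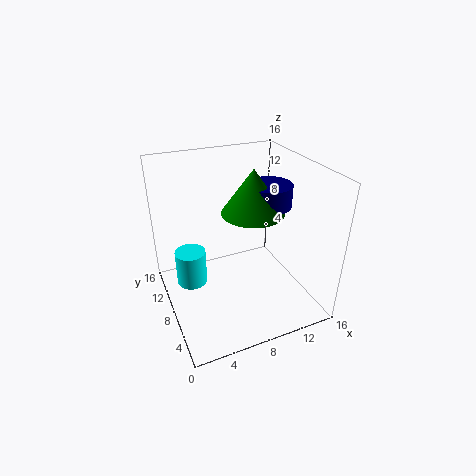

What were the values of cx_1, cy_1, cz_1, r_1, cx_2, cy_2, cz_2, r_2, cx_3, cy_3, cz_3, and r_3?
cx_1 = 2, cy_1 = 6, cz_1 = 5.5, r_1 = 1.5, cx_2 = 12, cy_2 = 8.5, cz_2 = 11, r_2 = 2.5, cx_3 = 10, cy_3 = 8.5, cz_3 = 10.5, r_3 = 3.5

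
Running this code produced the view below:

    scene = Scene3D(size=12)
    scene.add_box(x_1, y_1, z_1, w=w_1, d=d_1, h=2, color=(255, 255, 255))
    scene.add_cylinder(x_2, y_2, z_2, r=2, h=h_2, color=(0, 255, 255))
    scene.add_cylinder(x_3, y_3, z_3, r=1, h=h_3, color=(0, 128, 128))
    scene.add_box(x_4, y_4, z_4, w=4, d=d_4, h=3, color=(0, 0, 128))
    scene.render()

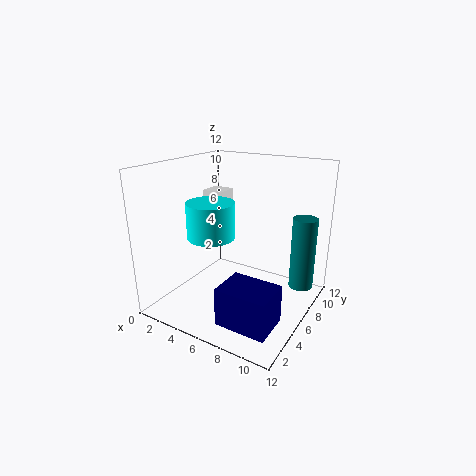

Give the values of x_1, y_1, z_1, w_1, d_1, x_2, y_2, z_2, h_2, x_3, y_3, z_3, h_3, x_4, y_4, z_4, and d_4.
x_1 = 1; y_1 = 8; z_1 = 7; w_1 = 2; d_1 = 2; x_2 = 4; y_2 = 5; z_2 = 6; h_2 = 3; x_3 = 11; y_3 = 8; z_3 = 2; h_3 = 6; x_4 = 7; y_4 = 1; z_4 = 1; d_4 = 3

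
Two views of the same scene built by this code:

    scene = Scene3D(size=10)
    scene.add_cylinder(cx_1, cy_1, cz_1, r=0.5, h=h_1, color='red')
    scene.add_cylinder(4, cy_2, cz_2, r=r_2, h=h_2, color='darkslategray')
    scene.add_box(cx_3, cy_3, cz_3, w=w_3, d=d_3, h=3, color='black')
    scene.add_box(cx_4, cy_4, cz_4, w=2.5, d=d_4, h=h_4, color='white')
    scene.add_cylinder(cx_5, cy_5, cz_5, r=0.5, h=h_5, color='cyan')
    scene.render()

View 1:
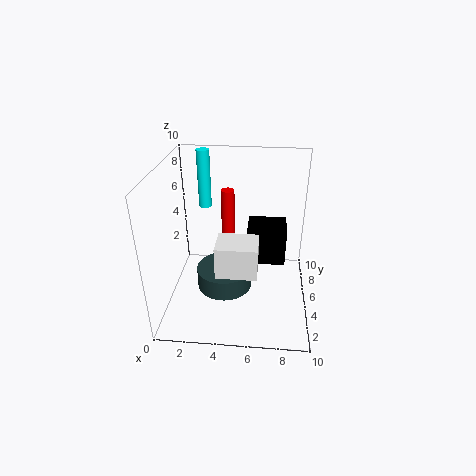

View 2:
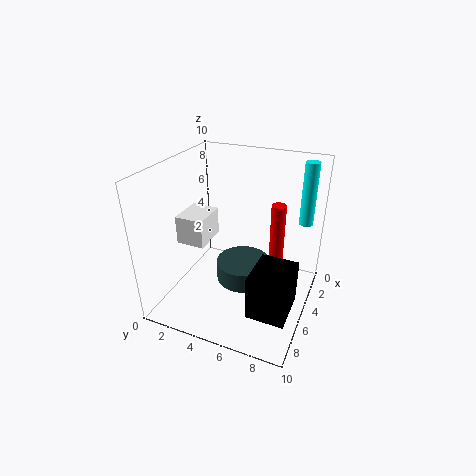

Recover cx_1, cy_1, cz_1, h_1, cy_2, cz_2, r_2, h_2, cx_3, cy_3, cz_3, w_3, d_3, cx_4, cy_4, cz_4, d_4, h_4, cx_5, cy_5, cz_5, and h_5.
cx_1 = 4, cy_1 = 7.5, cz_1 = 3, h_1 = 4.5, cy_2 = 5, cz_2 = 1, r_2 = 2, h_2 = 1.5, cx_3 = 5.5, cy_3 = 7, cz_3 = 1.5, w_3 = 3, d_3 = 2.5, cx_4 = 4, cy_4 = 1, cz_4 = 4.5, d_4 = 2, h_4 = 2, cx_5 = 2, cy_5 = 9, cz_5 = 5.5, h_5 = 4.5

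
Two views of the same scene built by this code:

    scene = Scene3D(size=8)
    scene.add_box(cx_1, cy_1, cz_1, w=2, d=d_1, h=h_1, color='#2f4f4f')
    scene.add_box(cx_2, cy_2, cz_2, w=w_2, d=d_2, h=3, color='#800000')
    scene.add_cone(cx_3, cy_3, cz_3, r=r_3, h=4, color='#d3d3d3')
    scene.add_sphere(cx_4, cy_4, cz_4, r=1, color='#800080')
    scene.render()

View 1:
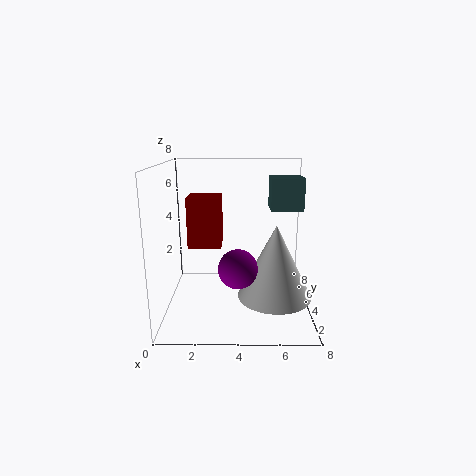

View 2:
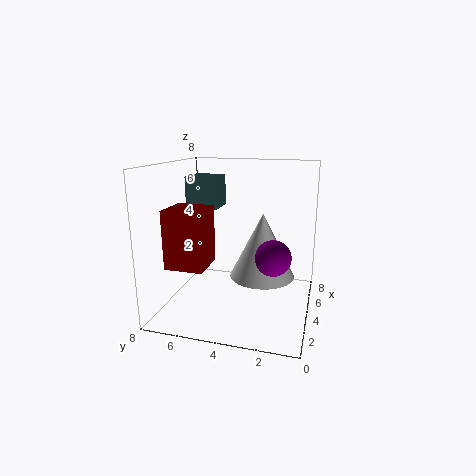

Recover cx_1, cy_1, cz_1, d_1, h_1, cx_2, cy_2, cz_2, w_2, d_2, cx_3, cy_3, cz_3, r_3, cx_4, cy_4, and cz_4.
cx_1 = 6, cy_1 = 6, cz_1 = 5, d_1 = 2, h_1 = 2, cx_2 = 1, cy_2 = 5, cz_2 = 3, w_2 = 2, d_2 = 2, cx_3 = 6, cy_3 = 3, cz_3 = 1, r_3 = 2, cx_4 = 4, cy_4 = 2, cz_4 = 3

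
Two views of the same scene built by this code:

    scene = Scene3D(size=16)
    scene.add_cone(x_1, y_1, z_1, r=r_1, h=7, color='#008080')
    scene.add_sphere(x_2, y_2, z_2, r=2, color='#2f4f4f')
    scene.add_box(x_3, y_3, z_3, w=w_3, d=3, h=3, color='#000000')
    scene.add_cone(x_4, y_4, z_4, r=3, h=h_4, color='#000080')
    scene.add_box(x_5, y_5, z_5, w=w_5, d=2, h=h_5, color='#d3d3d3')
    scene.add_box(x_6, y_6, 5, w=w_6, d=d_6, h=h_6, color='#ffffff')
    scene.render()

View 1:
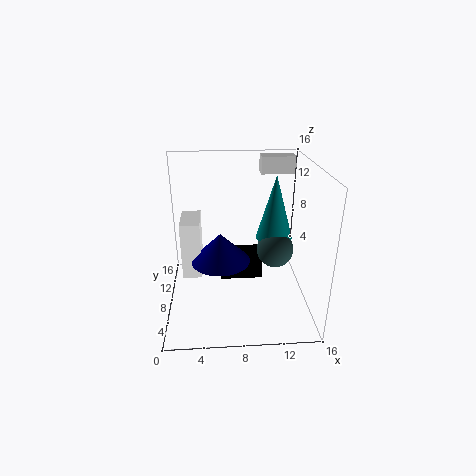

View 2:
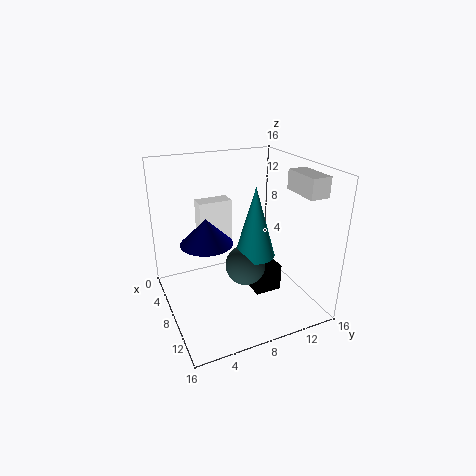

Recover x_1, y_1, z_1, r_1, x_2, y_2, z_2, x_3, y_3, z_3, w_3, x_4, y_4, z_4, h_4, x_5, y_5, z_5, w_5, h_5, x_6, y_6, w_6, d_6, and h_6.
x_1 = 12, y_1 = 8, z_1 = 8, r_1 = 2, x_2 = 12, y_2 = 7, z_2 = 7, x_3 = 6, y_3 = 9, z_3 = 2, w_3 = 5, x_4 = 6, y_4 = 5, z_4 = 7, h_4 = 3, x_5 = 11, y_5 = 12, z_5 = 14, w_5 = 4, h_5 = 2, x_6 = 2, y_6 = 5, w_6 = 2, d_6 = 4, h_6 = 6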